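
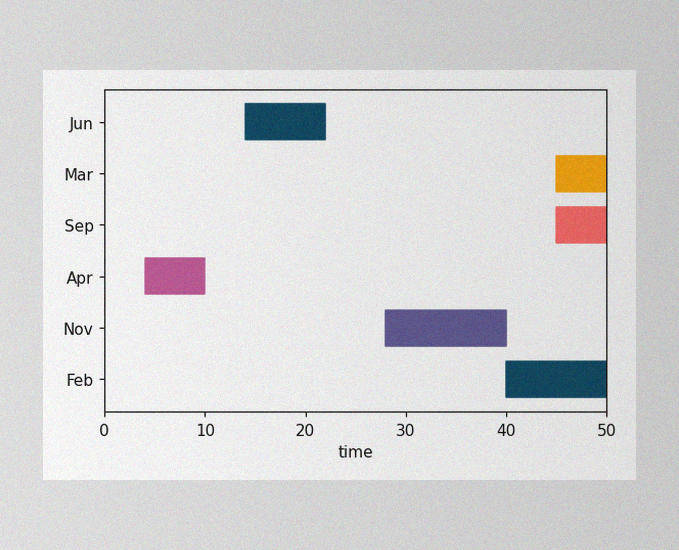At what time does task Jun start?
The image has some photo noise and uneven lighting. The Jun bar begins at t=14.

14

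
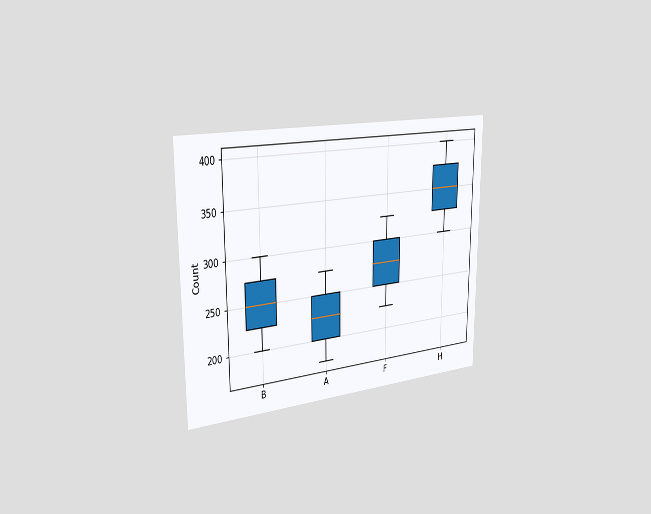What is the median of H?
350

The chart is viewed slightly from the left. The median line in the H box sits at 350.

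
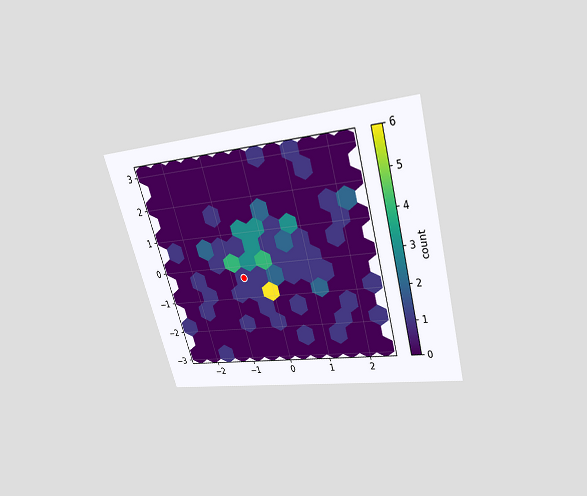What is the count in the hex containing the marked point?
The chart is tilted about 16° counter-clockwise and viewed slightly from above. The marked hex reads 1 on the colorbar.

1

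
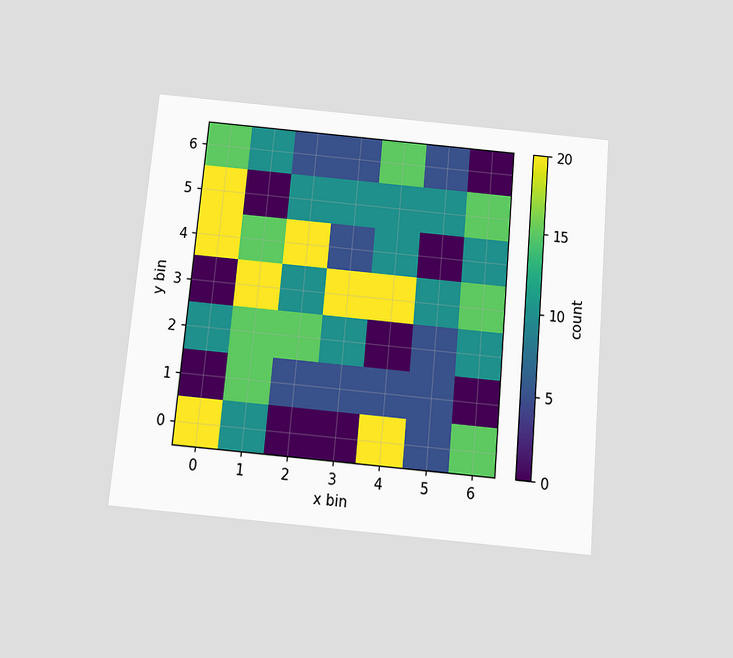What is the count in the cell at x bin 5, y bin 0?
5

The chart is tilted about 5° clockwise and viewed slightly from below. Matching the cell (5, 0) against the colorbar gives 5.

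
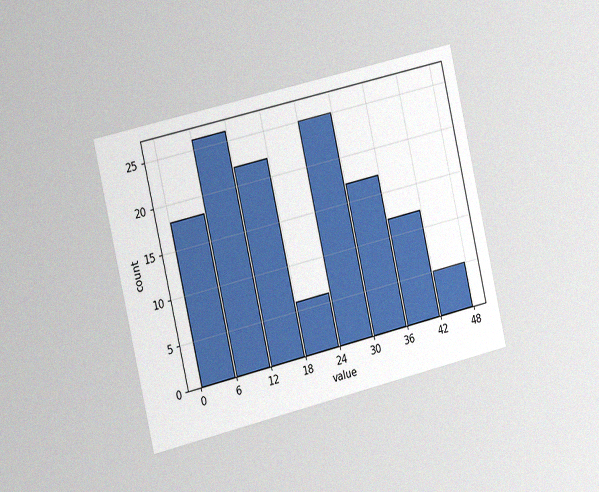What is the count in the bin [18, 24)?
The chart is tilted about 13° counter-clockwise and viewed slightly from the left, with some photo noise. The [18, 24) bin has height 6.

6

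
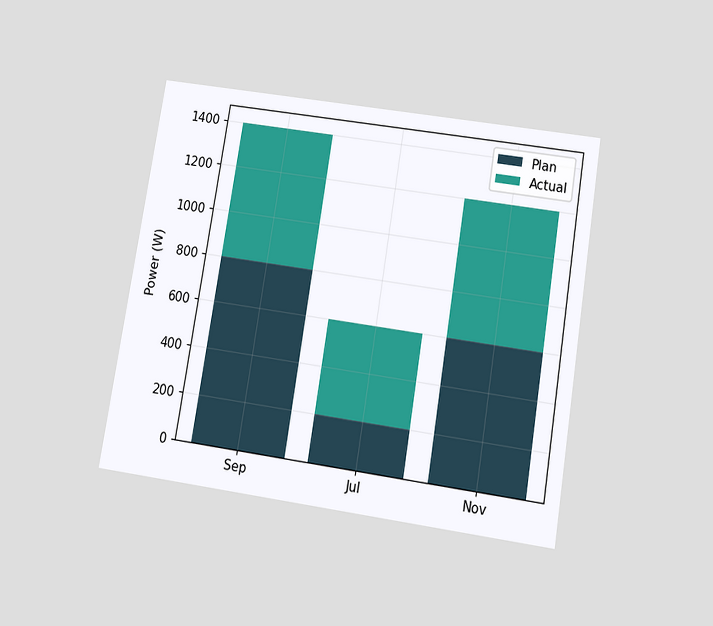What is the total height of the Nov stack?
1200W

The chart is tilted about 9° clockwise and viewed slightly from below. The Nov stack's top reaches 1200W on the y-axis.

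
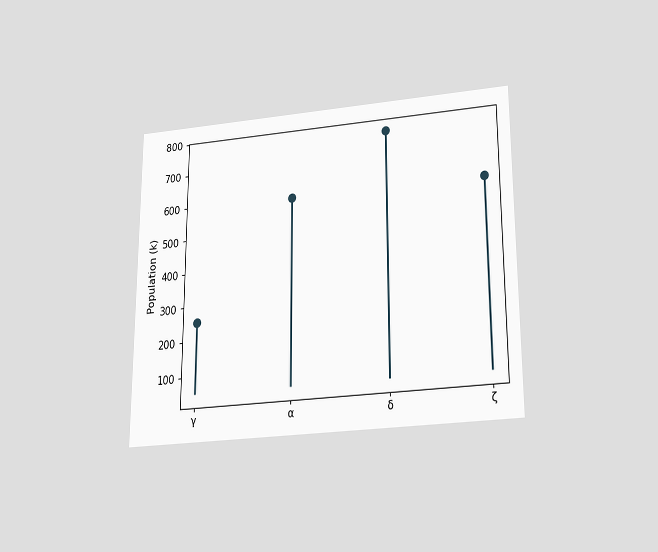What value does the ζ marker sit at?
595k

The chart is viewed slightly from below. The ζ marker sits at 595k.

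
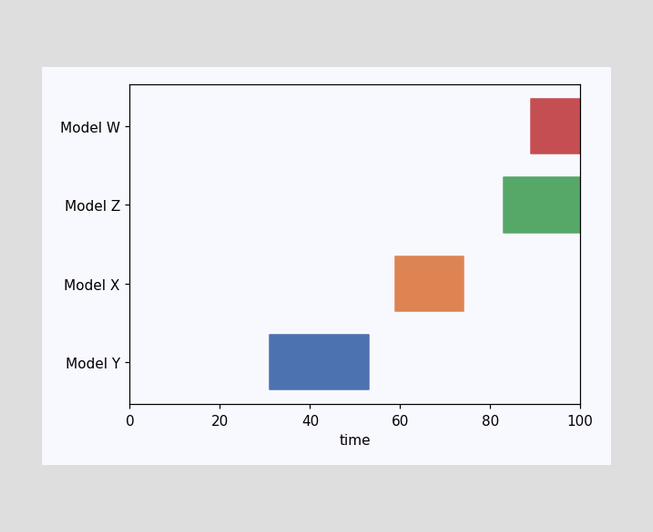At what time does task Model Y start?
The Model Y bar begins at t=31.

31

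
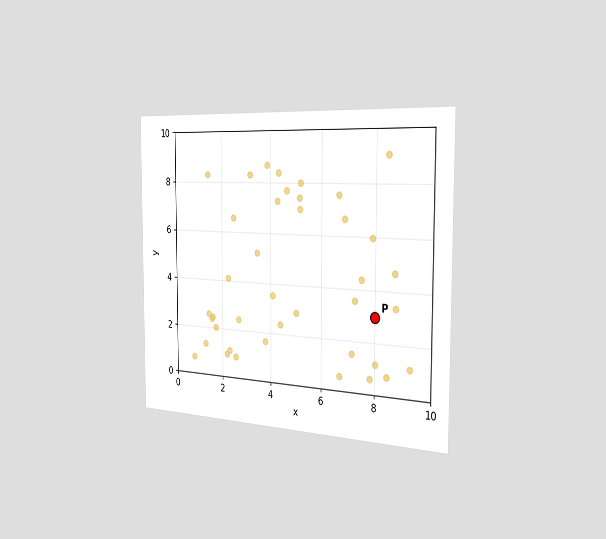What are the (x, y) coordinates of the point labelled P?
The chart is viewed slightly from the right. Following the gridlines from P to each axis, P sits at (8, 3).

(8, 3)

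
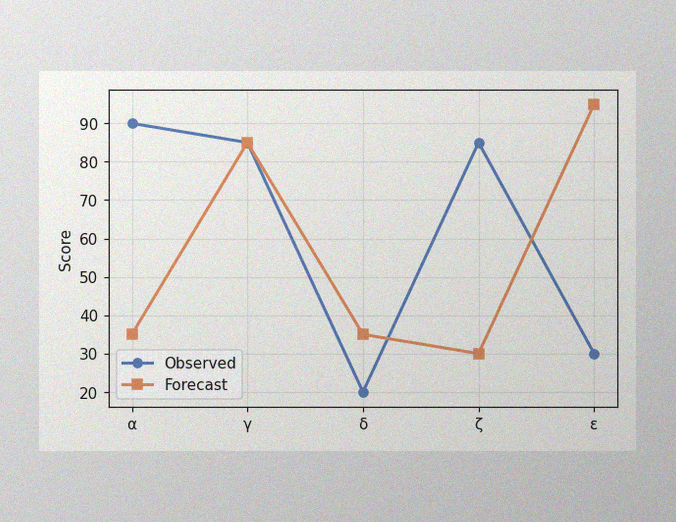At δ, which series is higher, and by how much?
The image has some photo noise and uneven lighting. At δ, Forecast sits above the other line by 15.

Forecast, by 15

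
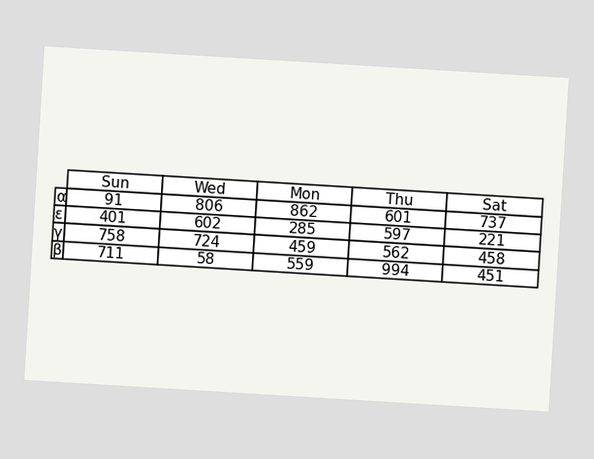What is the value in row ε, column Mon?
The chart is tilted about 3° clockwise. The (ε, Mon) cell reads 285.

285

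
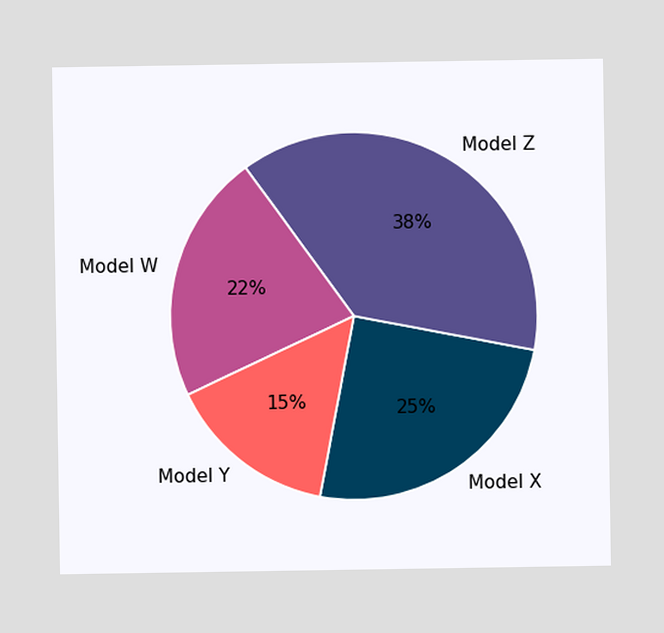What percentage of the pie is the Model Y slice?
15%

The Model Y slice takes up 15% of the pie.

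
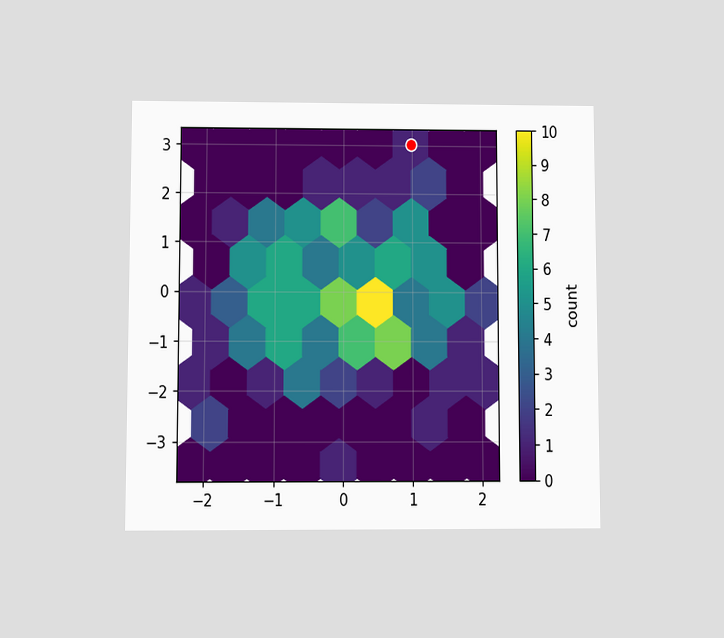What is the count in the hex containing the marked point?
The chart is viewed at a slight angle. The marked hex reads 1 on the colorbar.

1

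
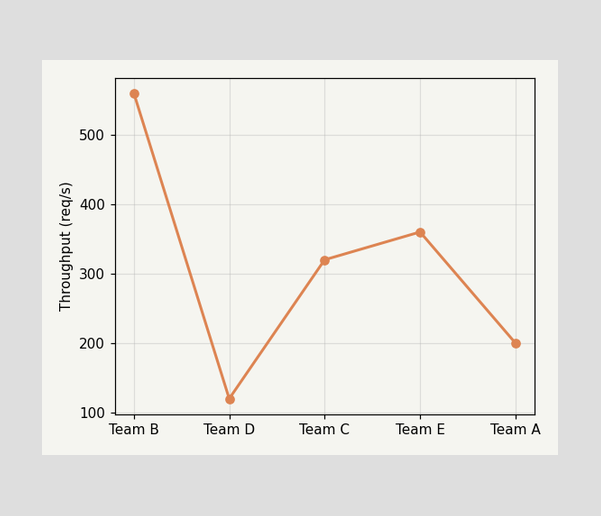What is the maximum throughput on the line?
The highest point is at Team B, and reading across to the y-axis gives 560req/s.

560req/s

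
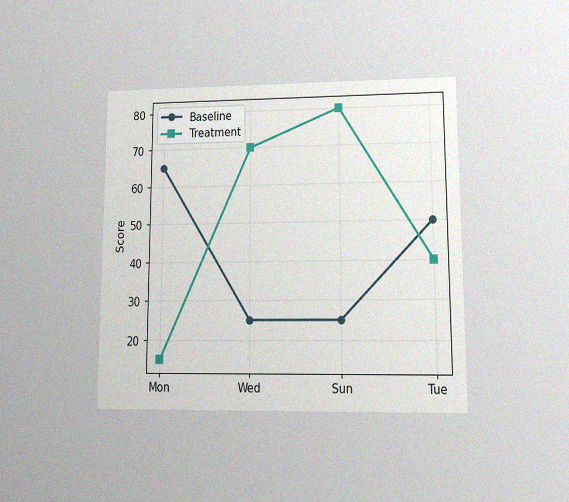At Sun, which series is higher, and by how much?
The chart is viewed at a slight angle, with some photo noise. At Sun, Treatment sits above the other line by 55.

Treatment, by 55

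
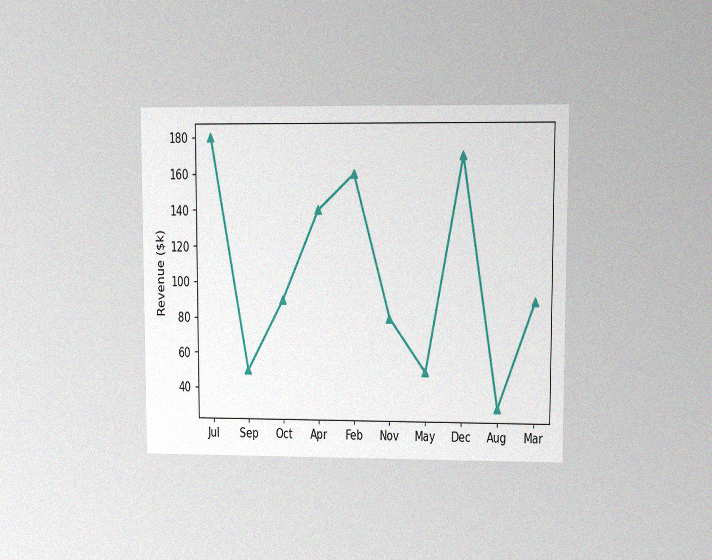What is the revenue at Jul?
The chart is viewed at a slight angle, with some photo noise. At Jul, the line is at $180k.

$180k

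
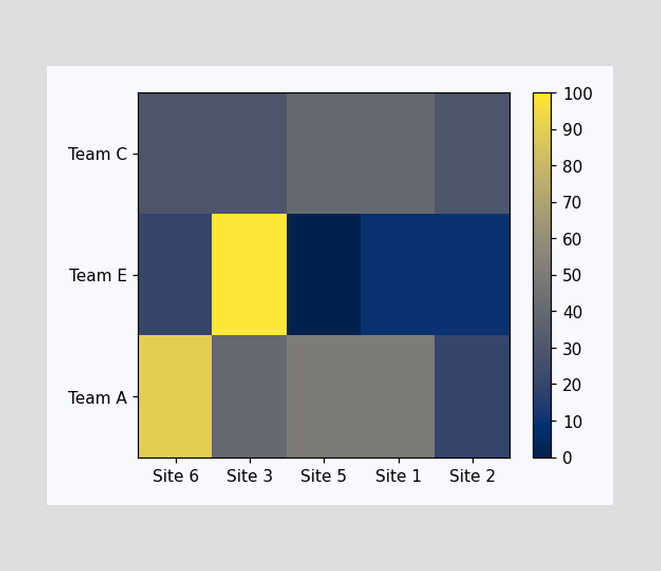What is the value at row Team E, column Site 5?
0

Matching cell (Team E, Site 5) against the colorbar gives 0.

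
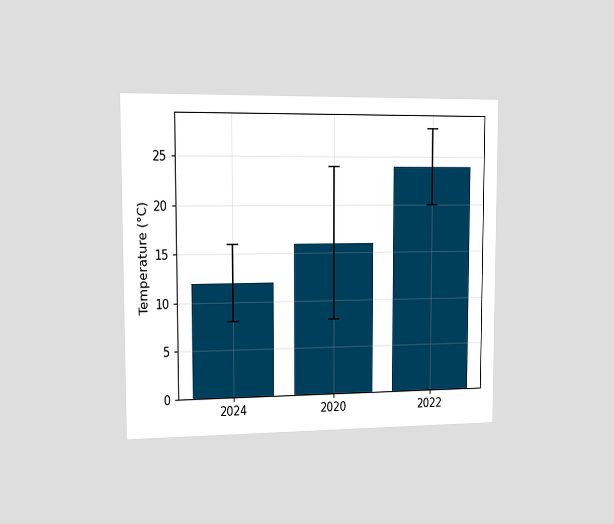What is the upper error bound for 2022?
The chart is viewed slightly from the left. The 2022 bar's upper whisker reaches 28°C.

28°C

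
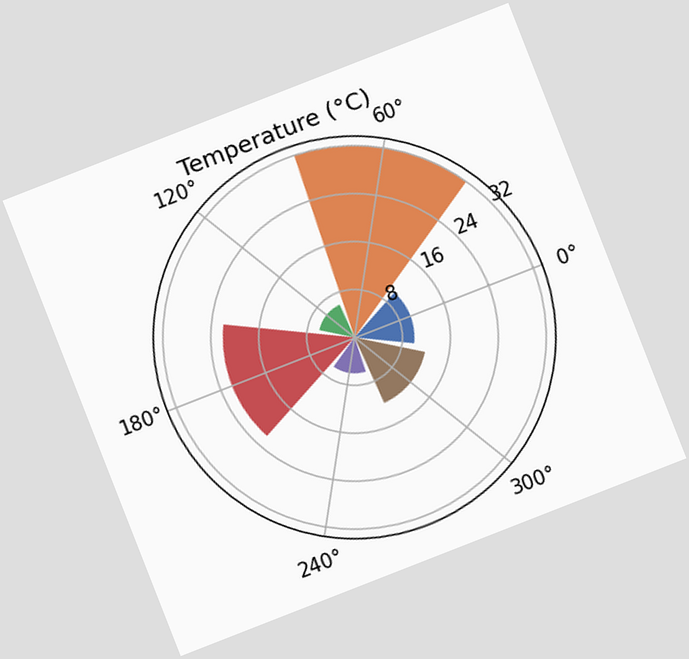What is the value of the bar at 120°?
6°C

The chart is tilted about 21° counter-clockwise. The bar at 120° reaches 6°C on the radial axis.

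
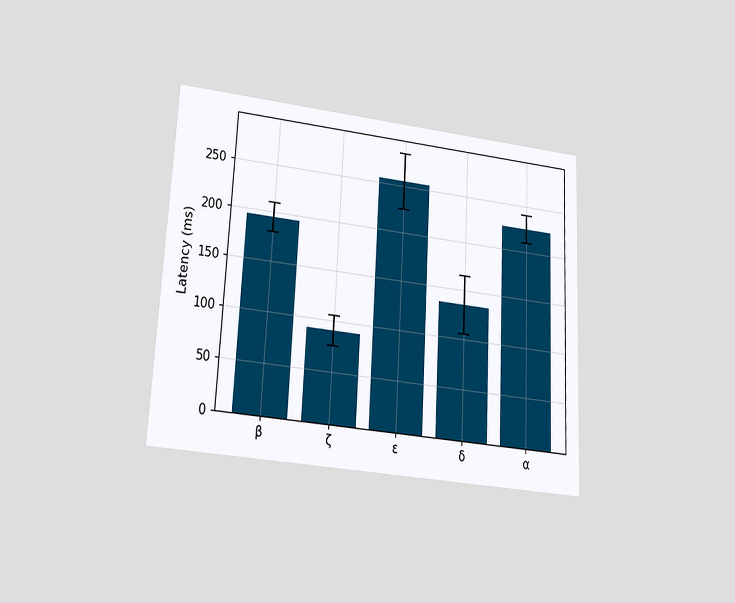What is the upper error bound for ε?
285ms

The chart is tilted about 3° clockwise and viewed slightly from below. The ε bar's upper whisker reaches 285ms.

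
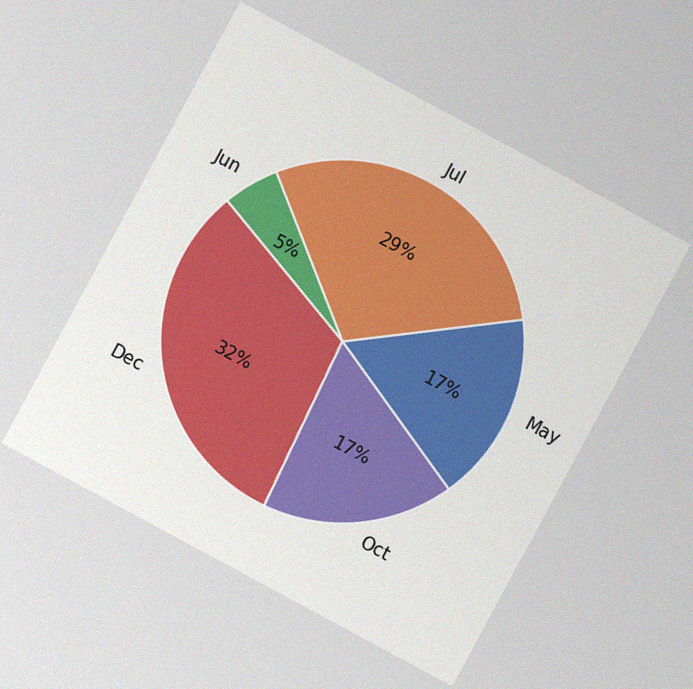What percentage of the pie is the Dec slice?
The chart is tilted about 28° clockwise, with some photo noise. The Dec slice takes up 32% of the pie.

32%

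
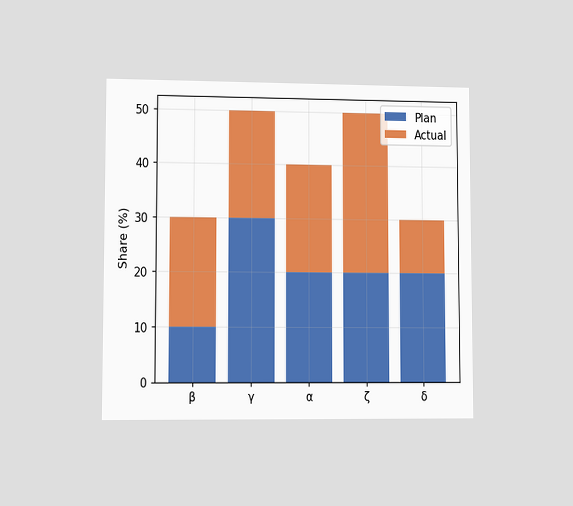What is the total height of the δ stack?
30%

The chart is viewed at a slight angle. The δ stack's top reaches 30% on the y-axis.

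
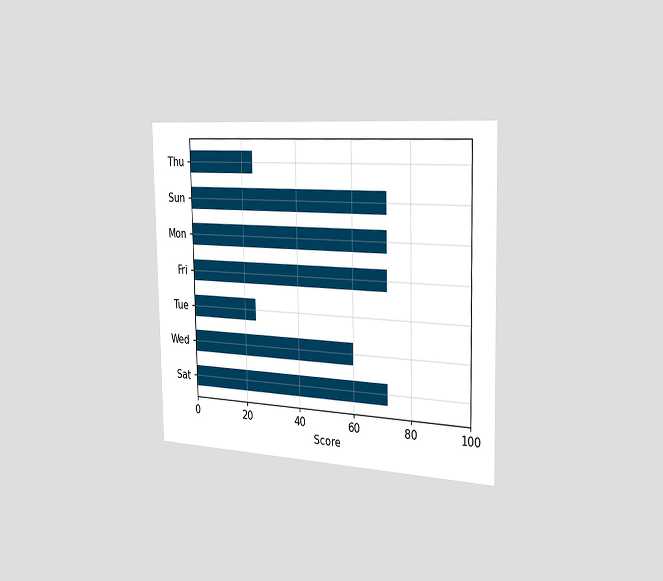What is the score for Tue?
24

The chart is viewed slightly from the right. Reading along the chart's x-axis, the Tue bar reaches 24.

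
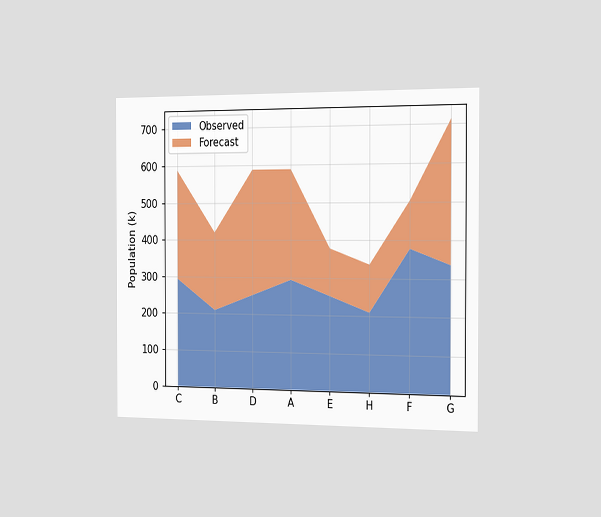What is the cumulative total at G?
The chart is viewed slightly from the right. The stacked total at G reaches 714k.

714k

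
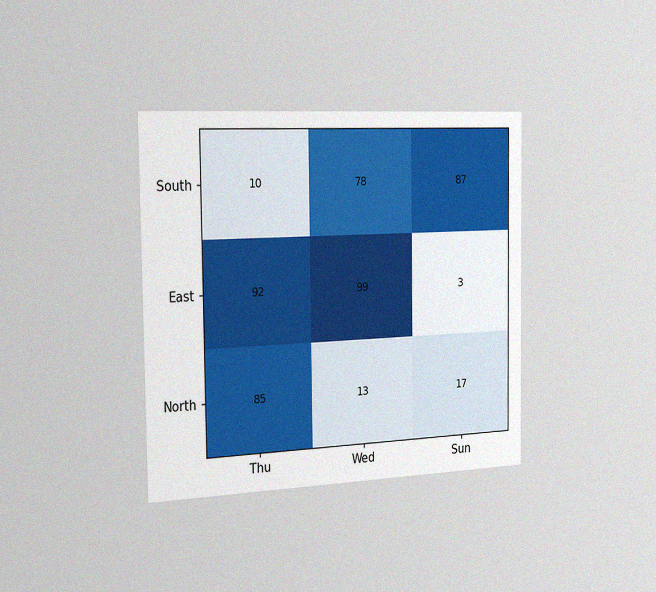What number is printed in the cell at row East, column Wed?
99

The chart is viewed slightly from the left, with some photo noise. The (East, Wed) cell reads 99.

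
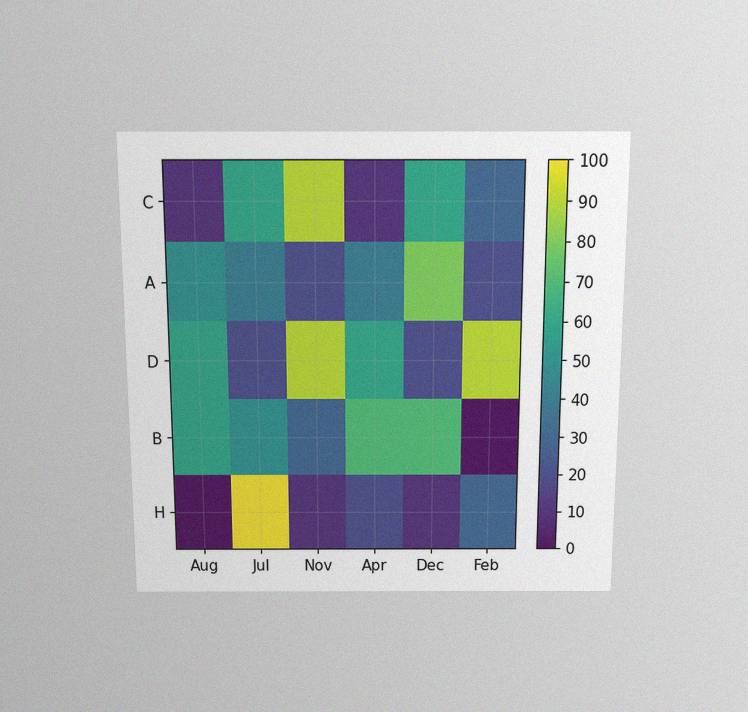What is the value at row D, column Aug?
The chart is viewed slightly from above, with some photo noise. Matching cell (D, Aug) against the colorbar gives 60.

60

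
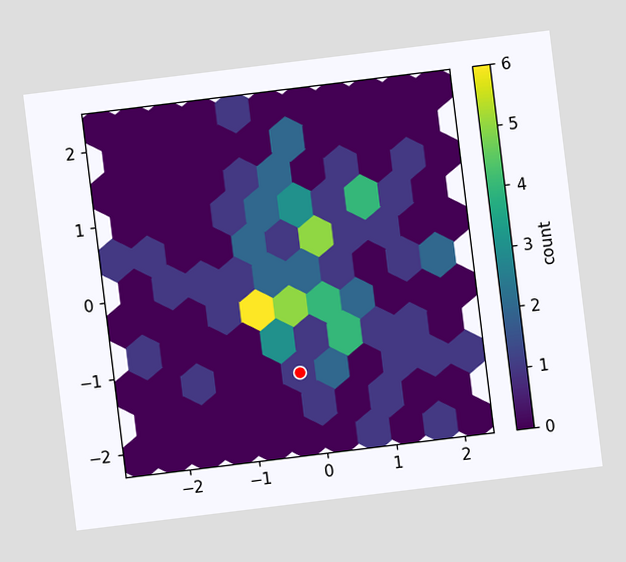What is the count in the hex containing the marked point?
1

The chart is tilted about 7° counter-clockwise. The marked hex reads 1 on the colorbar.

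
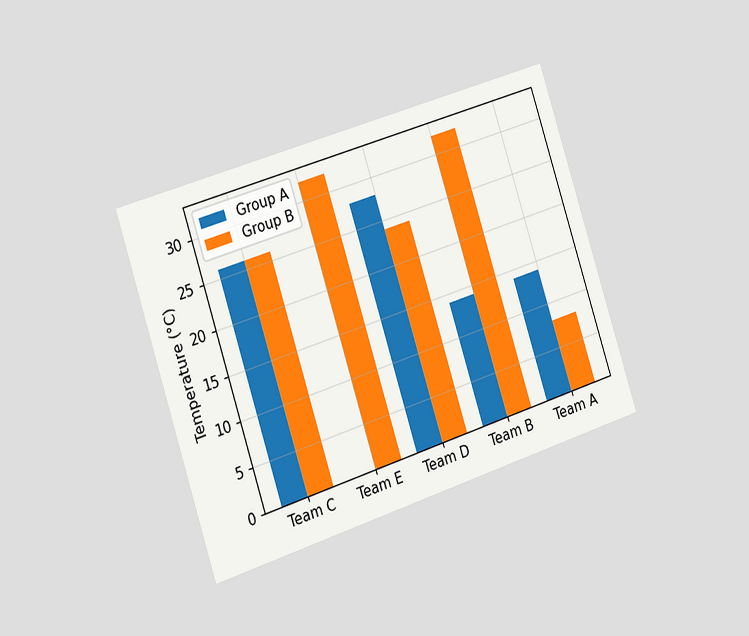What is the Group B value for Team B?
The chart is tilted about 18° counter-clockwise and viewed slightly from the left. The Group B bar at Team B reaches 32°C on the y-axis.

32°C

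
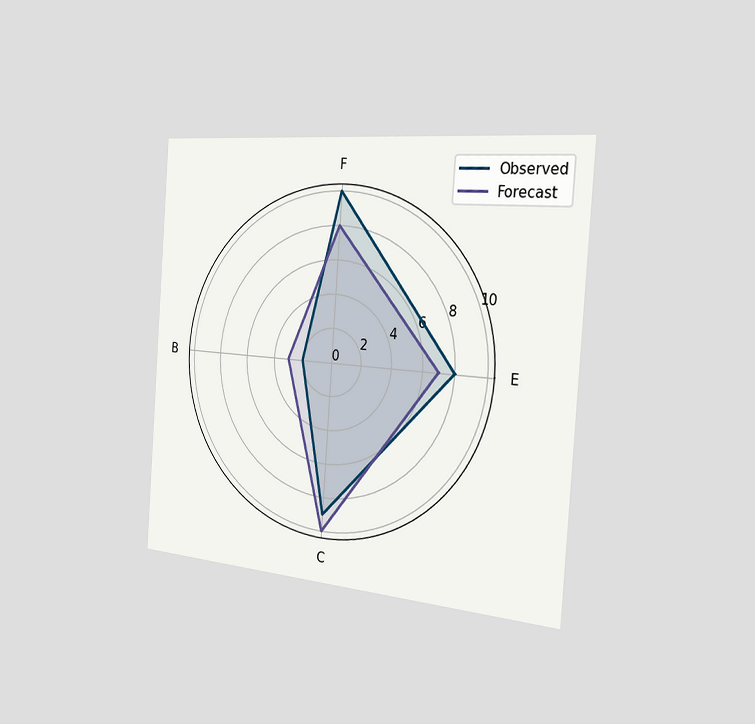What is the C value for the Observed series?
9

The chart is tilted about 4° clockwise and viewed slightly from the right. On the C axis, Observed reaches 9.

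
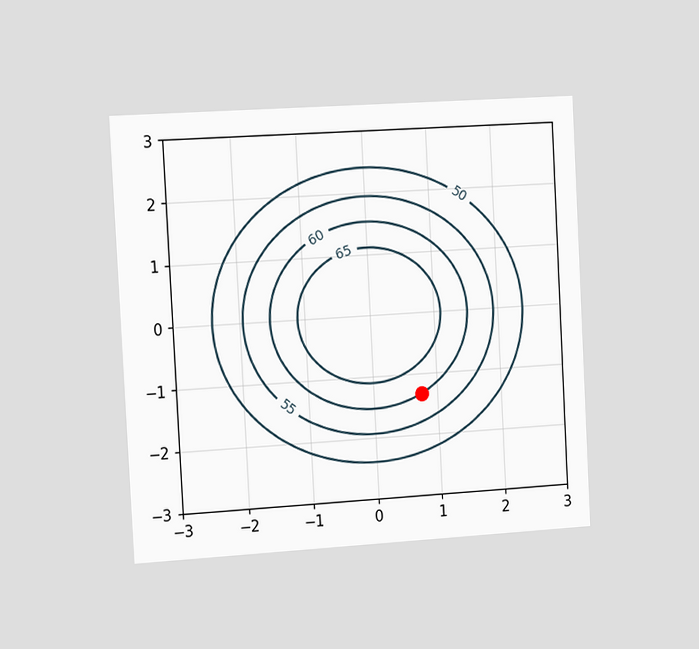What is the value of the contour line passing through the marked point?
The chart is tilted about 3° counter-clockwise and viewed slightly from the left. The marked point sits on the contour labelled 60.

60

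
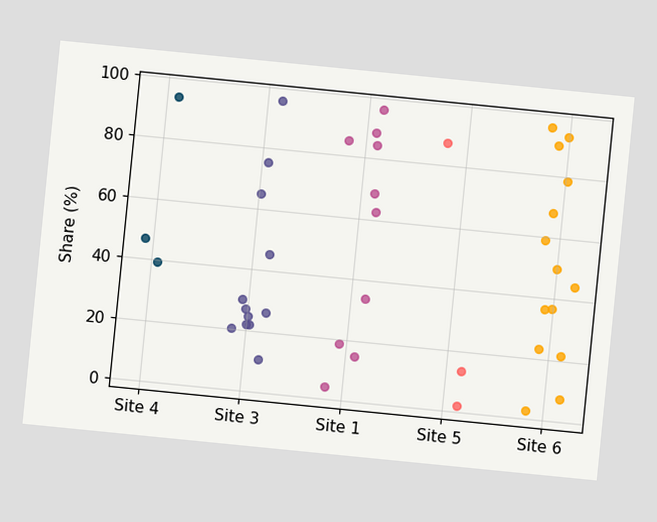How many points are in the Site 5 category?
3

The chart is tilted about 6° clockwise. Counting the markers in the Site 5 column gives 3.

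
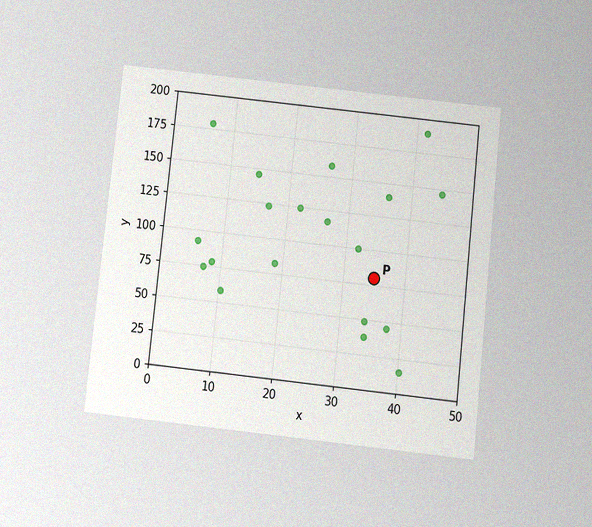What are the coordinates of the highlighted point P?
(35, 80)

The chart is tilted about 6° clockwise and viewed slightly from below, with some photo noise. Following the gridlines from P to each axis, P sits at (35, 80).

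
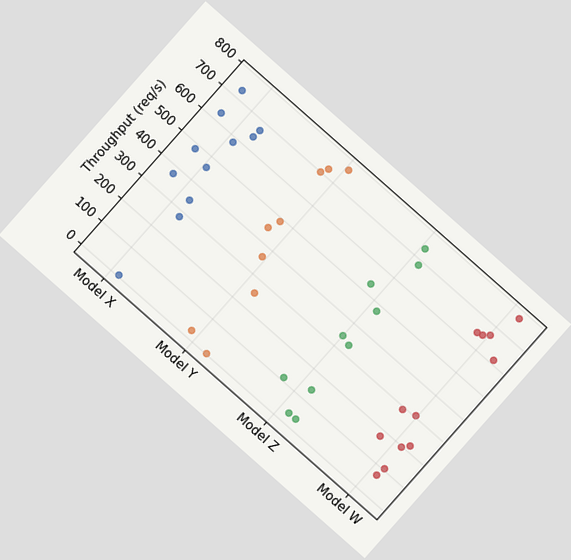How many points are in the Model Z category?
10

The chart is tilted about 41° clockwise. Counting the markers in the Model Z column gives 10.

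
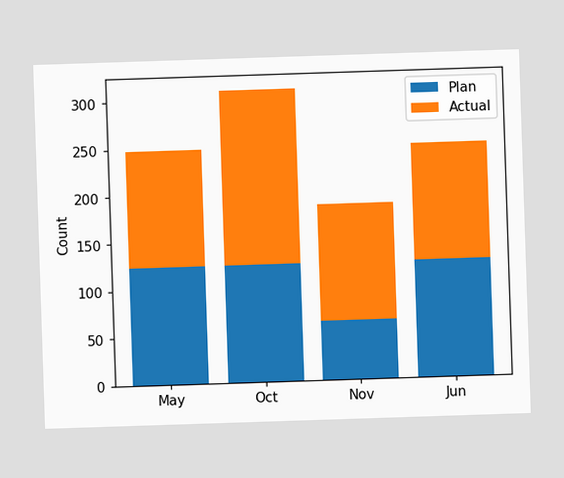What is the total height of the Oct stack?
The Oct stack's top reaches 310 on the y-axis.

310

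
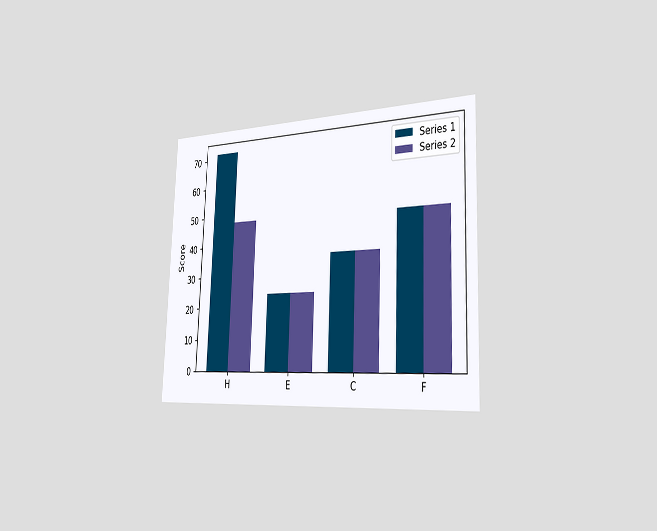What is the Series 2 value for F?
48

The chart is tilted about 2° clockwise and viewed slightly from the right. The Series 2 bar at F reaches 48 on the y-axis.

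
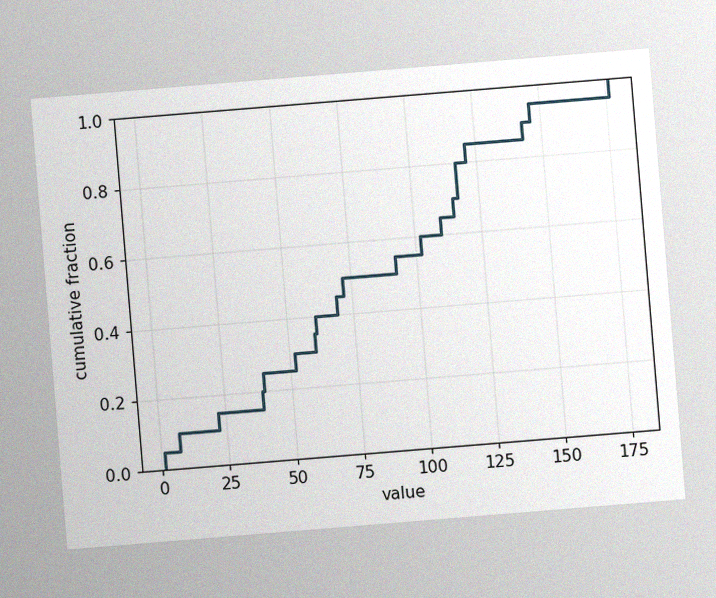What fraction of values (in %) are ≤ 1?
5%

The chart is tilted about 5° counter-clockwise, with some photo noise. At x=1 the ECDF step is at 5%.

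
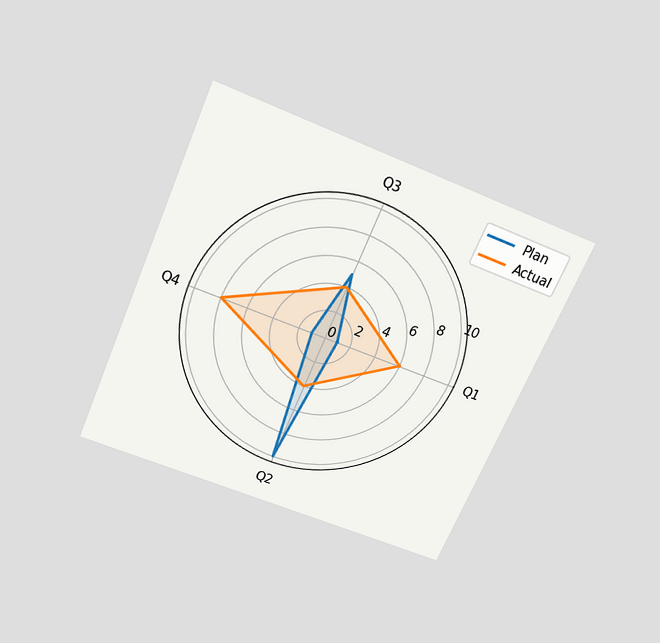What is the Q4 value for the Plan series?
1

The chart is tilted about 23° clockwise and viewed slightly from above. On the Q4 axis, Plan reaches 1.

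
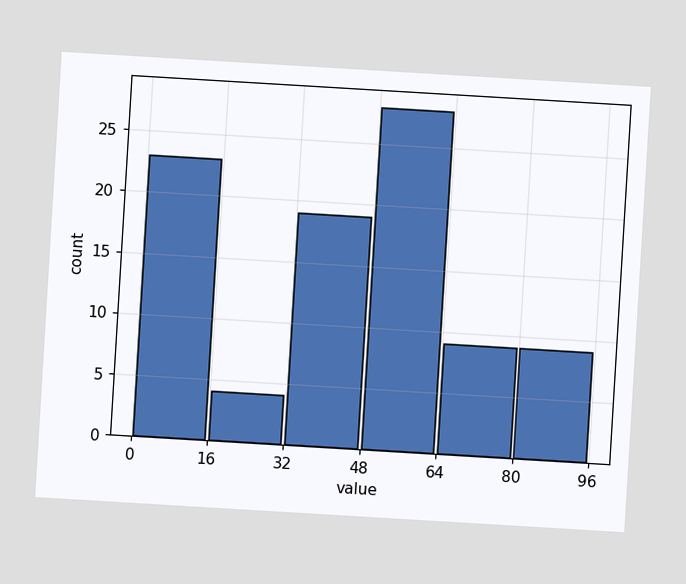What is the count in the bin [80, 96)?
9

The chart is tilted about 3° clockwise. The [80, 96) bin has height 9.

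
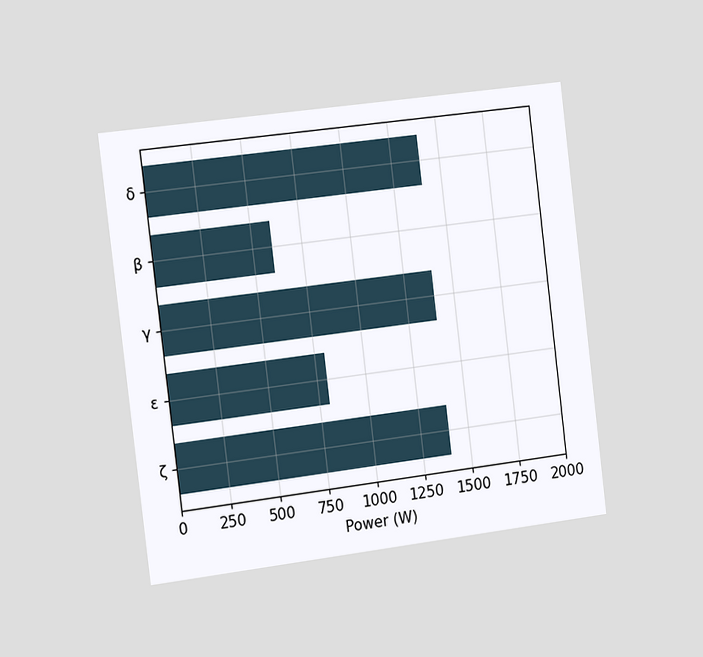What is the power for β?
The chart is tilted about 7° counter-clockwise and viewed slightly from the left. Reading along the chart's x-axis, the β bar reaches 600W.

600W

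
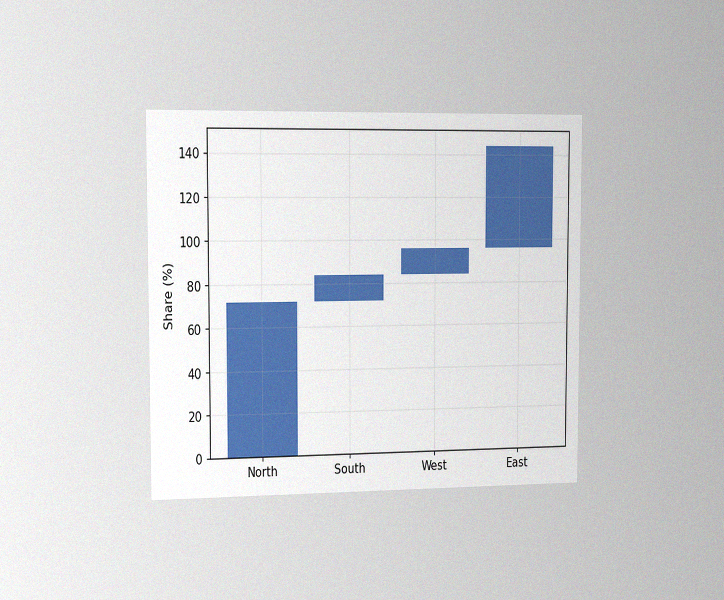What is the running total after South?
The chart is viewed slightly from the left, with some photo noise. After South the running total reaches 84%.

84%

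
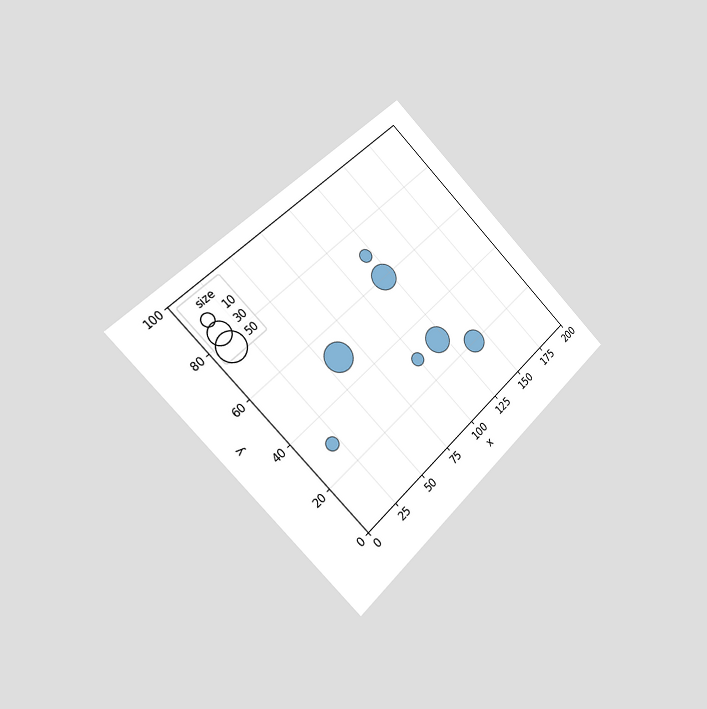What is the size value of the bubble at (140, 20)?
The chart is tilted about 45° counter-clockwise and viewed slightly from the left. Matching the bubble at (140, 20) against the size legend gives 30.

30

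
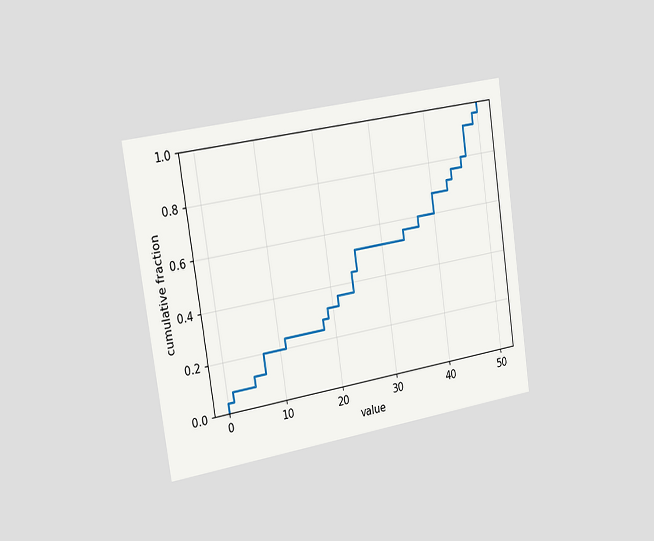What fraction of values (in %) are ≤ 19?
32%

The chart is tilted about 9° counter-clockwise and viewed slightly from the left. At x=19 the ECDF step is at 32%.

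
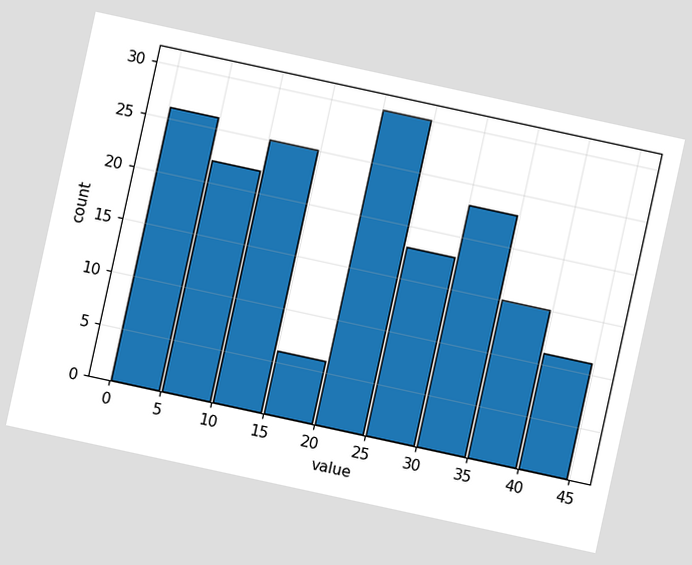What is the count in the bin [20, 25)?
The chart is tilted about 12° clockwise. The [20, 25) bin has height 30.

30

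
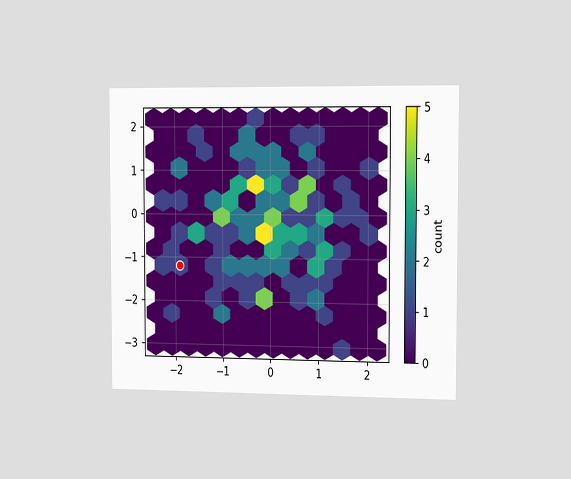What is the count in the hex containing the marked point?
1

The chart is viewed slightly from the right. The marked hex reads 1 on the colorbar.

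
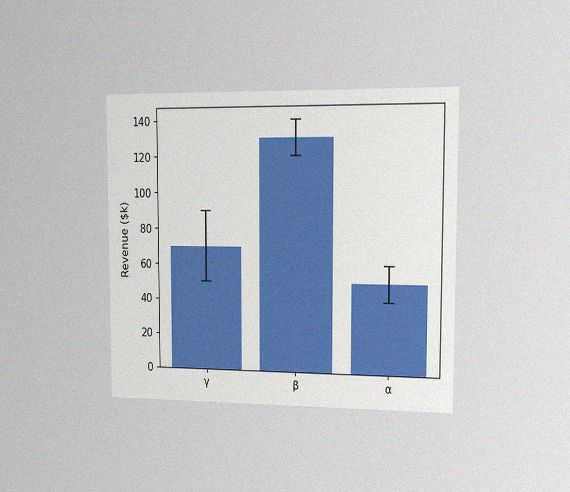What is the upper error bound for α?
$60k

The chart is viewed slightly from the right, with some photo noise. The α bar's upper whisker reaches $60k.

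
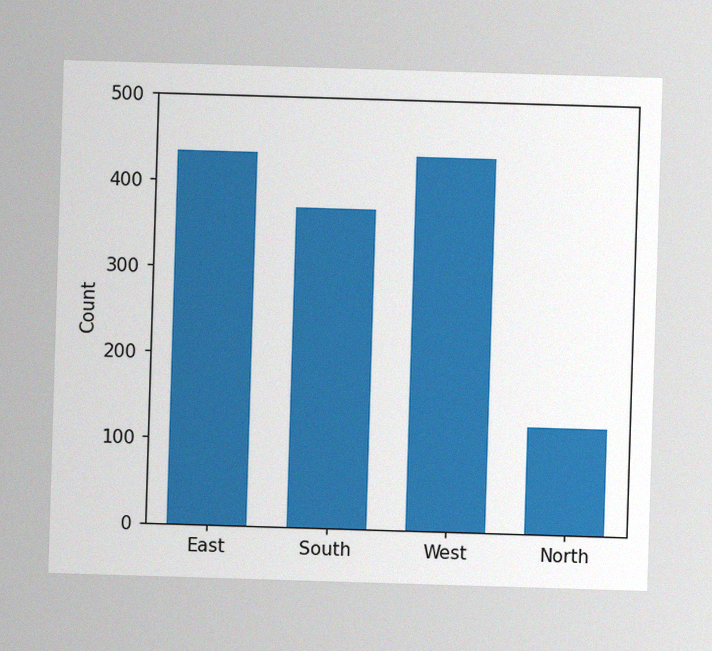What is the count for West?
The image has some photo noise and uneven lighting. Reading along the chart's y-axis, the West bar reaches 434.

434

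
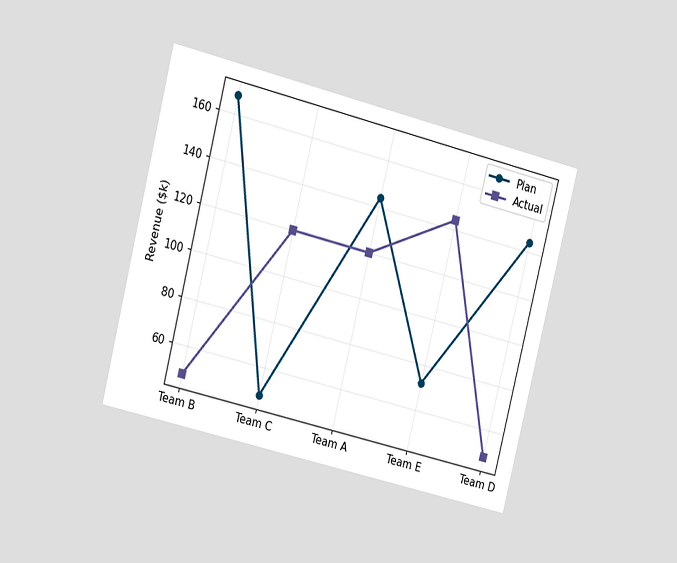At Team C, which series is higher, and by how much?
The chart is tilted about 14° clockwise and viewed at a slight angle. At Team C, Actual sits above the other line by $72k.

Actual, by $72k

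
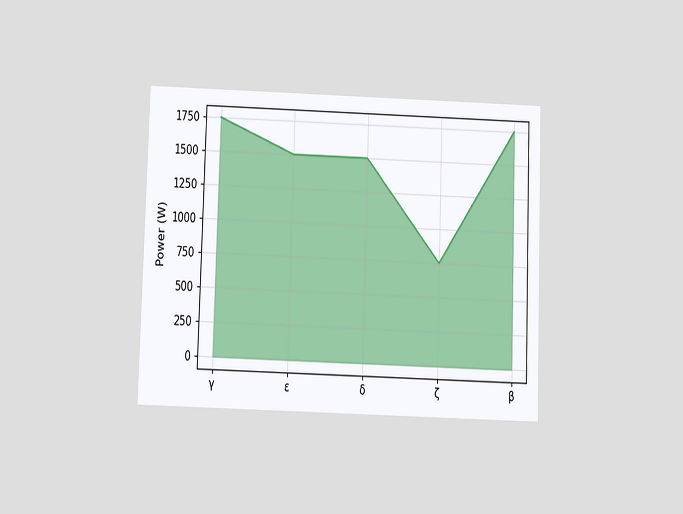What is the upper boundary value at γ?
1750W

The chart is viewed slightly from below. At γ the upper boundary is at 1750W.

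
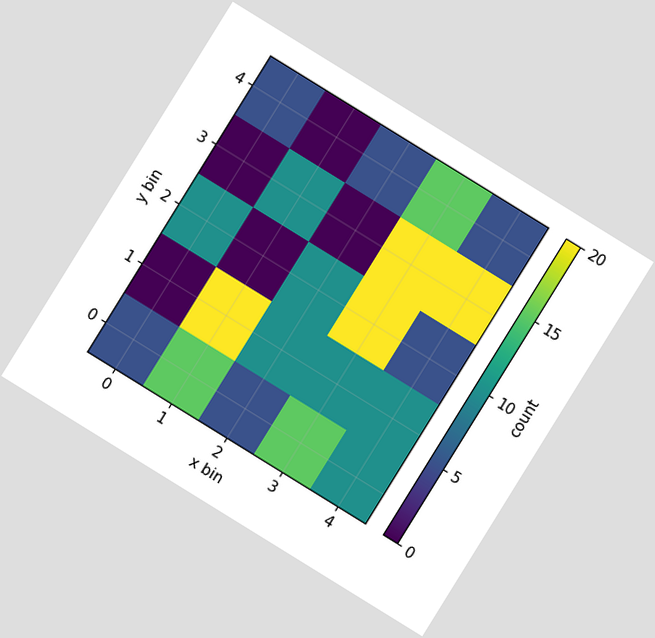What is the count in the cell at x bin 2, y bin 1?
The chart is tilted about 32° clockwise. Matching the cell (2, 1) against the colorbar gives 10.

10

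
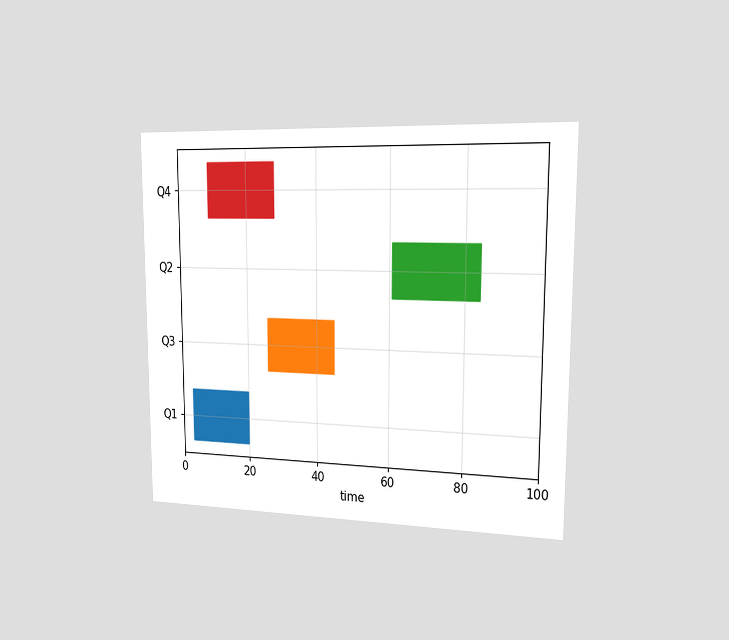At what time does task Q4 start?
9

The chart is viewed slightly from the right. The Q4 bar begins at t=9.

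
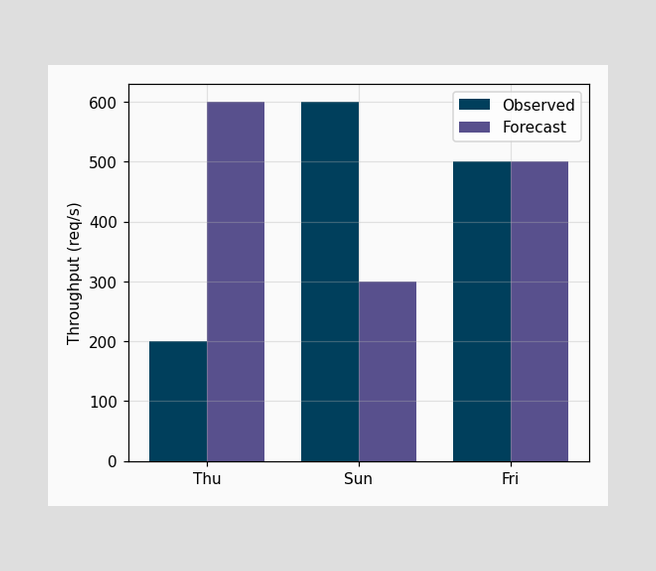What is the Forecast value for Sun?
300req/s

The Forecast bar at Sun reaches 300req/s on the y-axis.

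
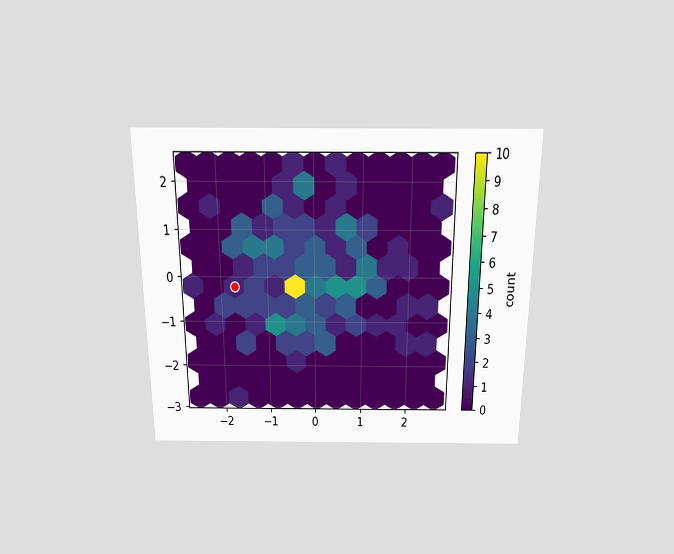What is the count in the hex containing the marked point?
1

The chart is viewed slightly from above. The marked hex reads 1 on the colorbar.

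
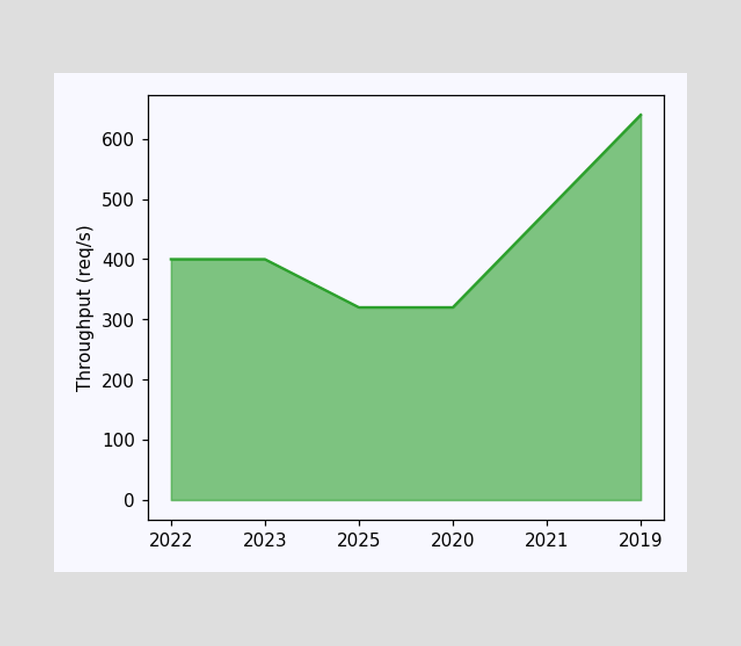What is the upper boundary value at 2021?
480req/s

At 2021 the upper boundary is at 480req/s.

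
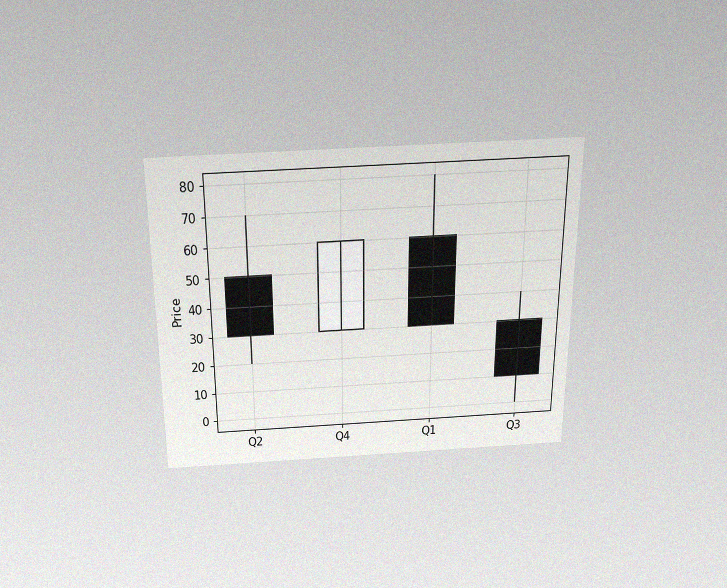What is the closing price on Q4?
60

The chart is viewed slightly from above, with some photo noise. The Q4 candle closes at 60.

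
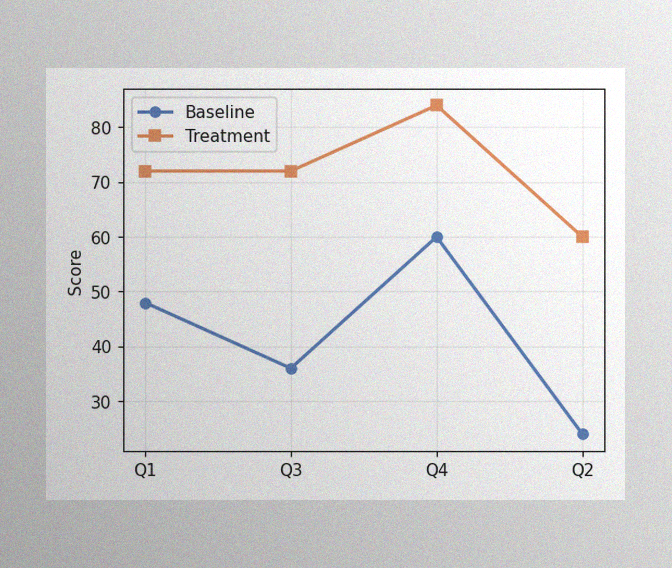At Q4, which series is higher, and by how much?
The image has some photo noise and uneven lighting. At Q4, Treatment sits above the other line by 24.

Treatment, by 24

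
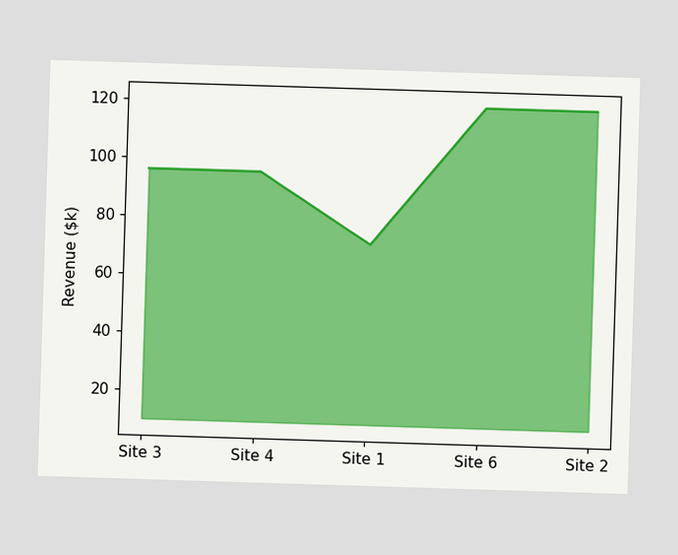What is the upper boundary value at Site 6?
$120k

At Site 6 the upper boundary is at $120k.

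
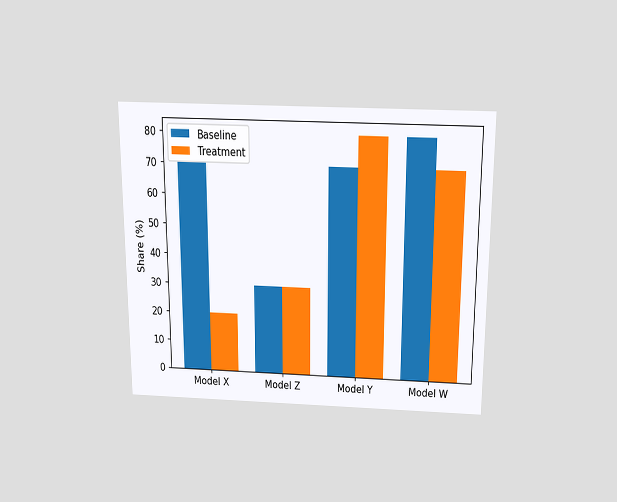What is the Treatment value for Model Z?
30%

The chart is viewed slightly from above. The Treatment bar at Model Z reaches 30% on the y-axis.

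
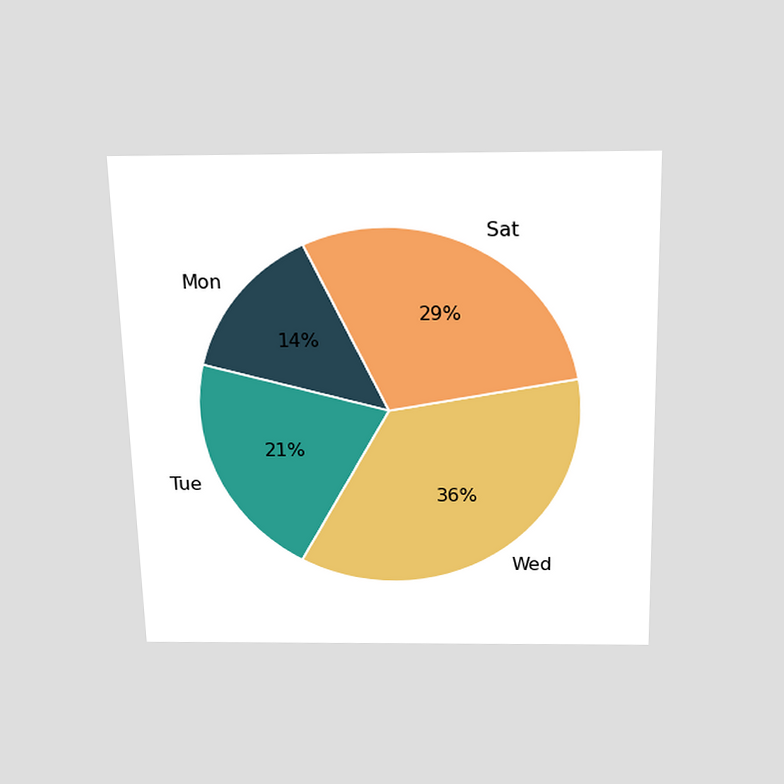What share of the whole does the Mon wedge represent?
14%

The chart is viewed slightly from above. The Mon slice takes up 14% of the pie.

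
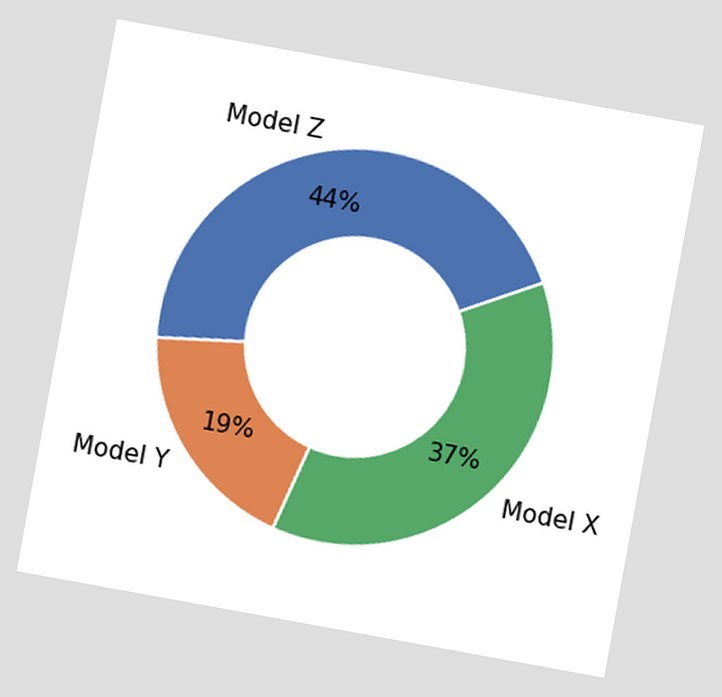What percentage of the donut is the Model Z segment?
The chart is tilted about 10° clockwise. The Model Z segment takes up 44% of the ring.

44%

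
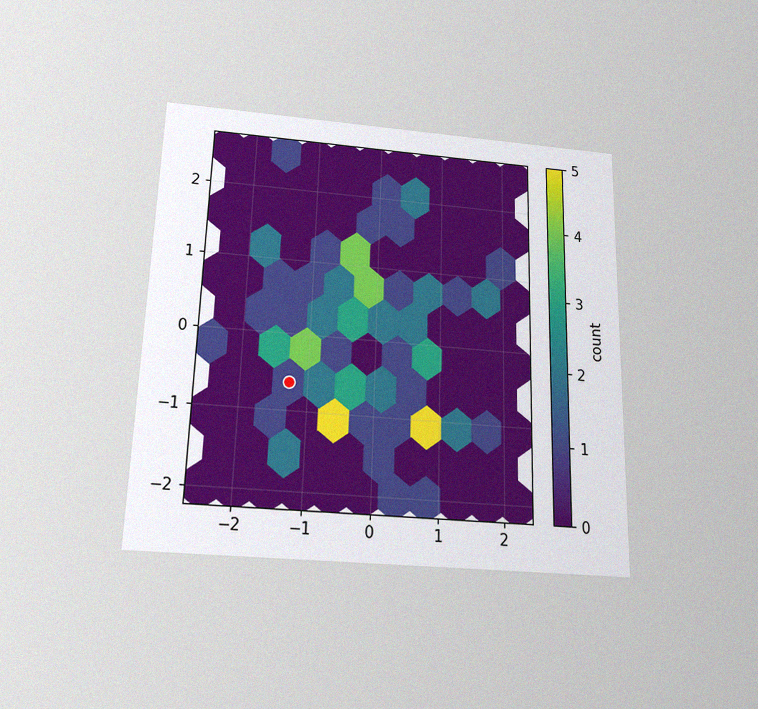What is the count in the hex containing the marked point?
1

The chart is viewed slightly from below, with some photo noise. The marked hex reads 1 on the colorbar.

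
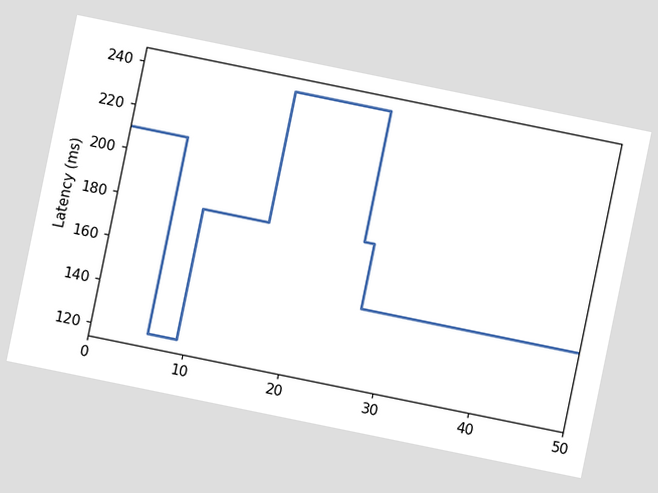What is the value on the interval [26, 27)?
The chart is tilted about 12° clockwise. On [26, 27) the step sits at 180ms.

180ms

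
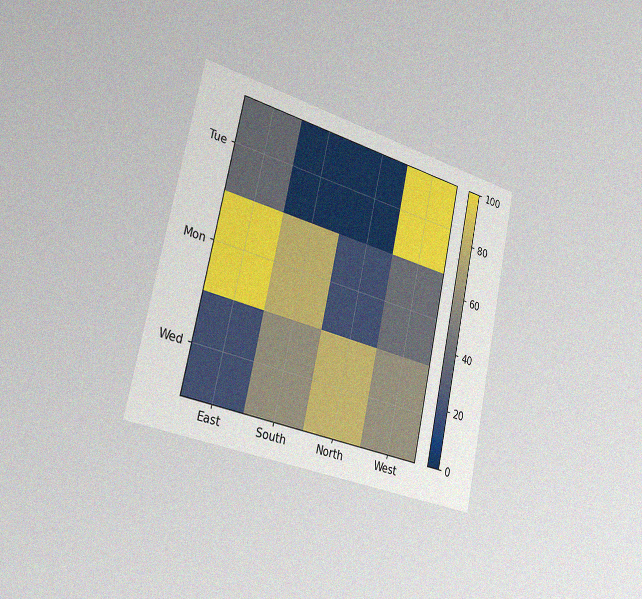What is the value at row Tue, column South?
0

The chart is tilted about 12° clockwise and viewed slightly from the left, with some photo noise. Matching cell (Tue, South) against the colorbar gives 0.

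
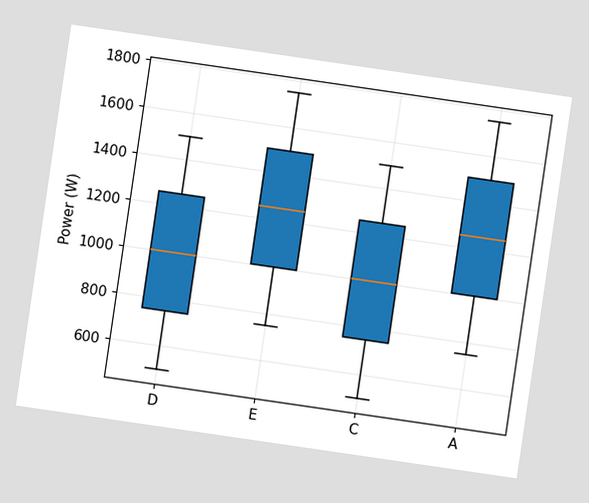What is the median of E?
1250W

The chart is tilted about 8° clockwise. The median line in the E box sits at 1250W.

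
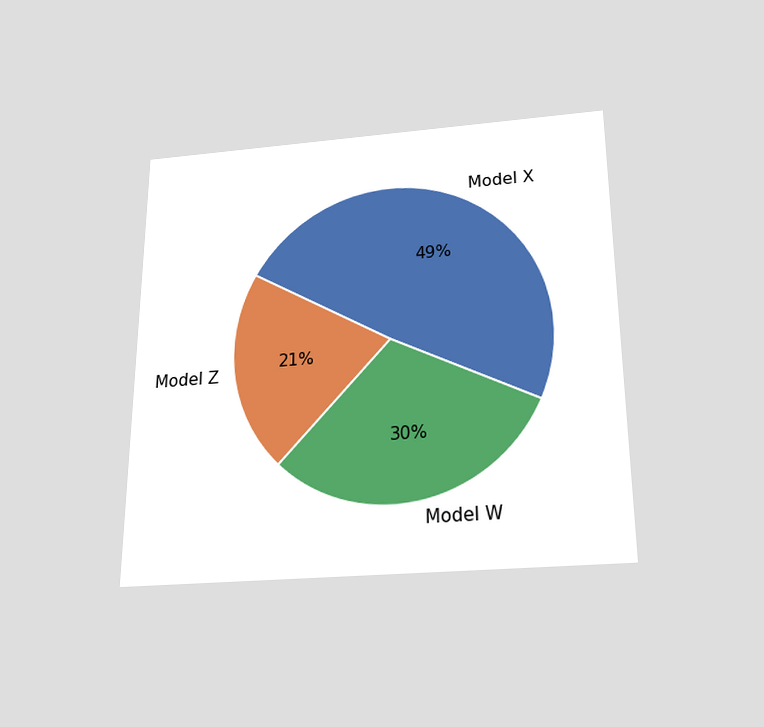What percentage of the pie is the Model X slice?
The chart is viewed slightly from below. The Model X slice takes up 49% of the pie.

49%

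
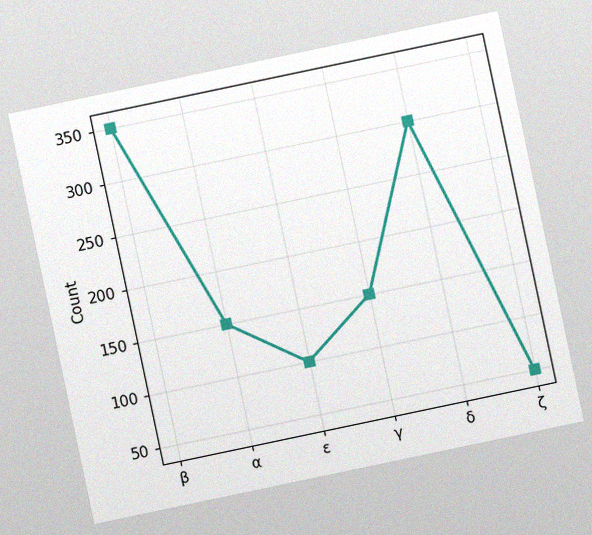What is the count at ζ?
50

The chart is tilted about 12° counter-clockwise, with some photo noise. At ζ, the line is at 50.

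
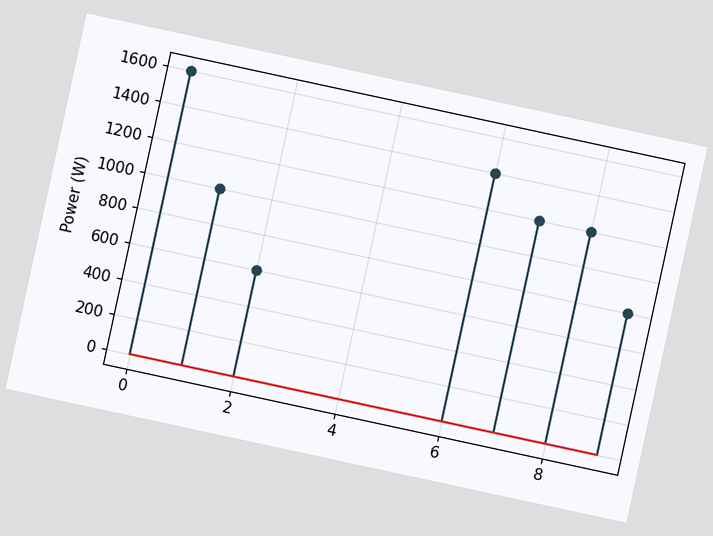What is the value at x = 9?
800W

The chart is tilted about 12° clockwise. The stem at x=9 reaches 800W.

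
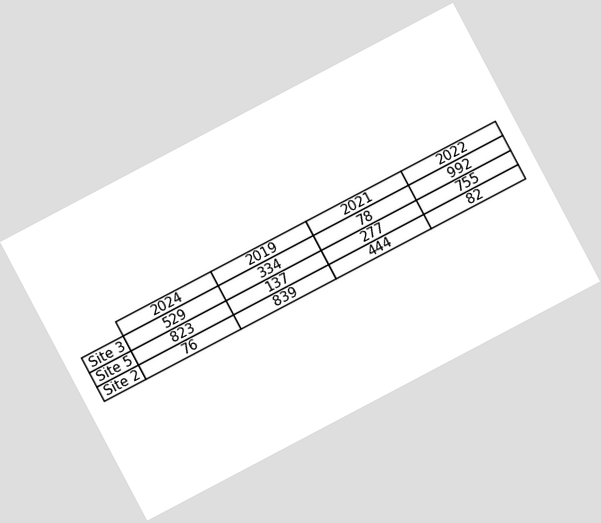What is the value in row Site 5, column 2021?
The chart is tilted about 28° counter-clockwise. The (Site 5, 2021) cell reads 277.

277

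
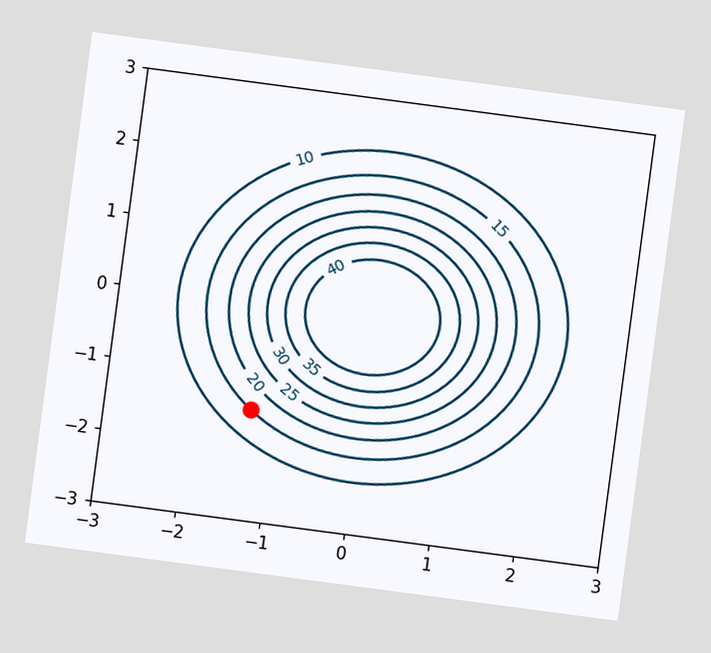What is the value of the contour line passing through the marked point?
15

The chart is tilted about 8° clockwise. The marked point sits on the contour labelled 15.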